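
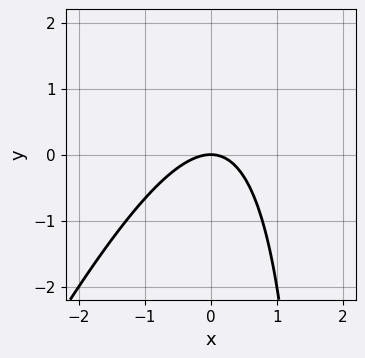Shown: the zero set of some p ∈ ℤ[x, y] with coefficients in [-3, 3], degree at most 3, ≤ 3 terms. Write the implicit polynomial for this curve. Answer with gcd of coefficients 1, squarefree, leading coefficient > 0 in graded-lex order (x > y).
2*x^2 - x*y + 2*y

First, deg p = 2.
Next, reading off the gridlines: it crosses the x-axis at the gridline x = 0; it meets the y-axis at y = 0 (among the integer gridlines).
Finally, solving for integer coefficients yields p as stated.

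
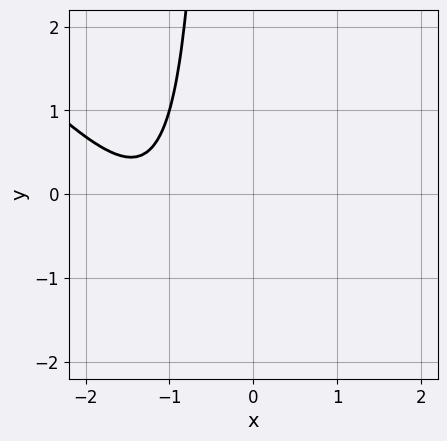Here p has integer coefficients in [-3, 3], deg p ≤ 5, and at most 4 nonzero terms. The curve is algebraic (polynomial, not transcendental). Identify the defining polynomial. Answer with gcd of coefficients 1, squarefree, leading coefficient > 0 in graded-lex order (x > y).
2*x^4 + 2*x^3*y + 3*x^3 + 3

1. Degree: a generic line meets the curve in up to 4 points, so deg p = 4.
2. From the axis intercepts and sections: the curve avoids every integer x-axis point in the box; it misses every integer gridline on the y-axis.
3. Matching integer coefficients to the picture gives p.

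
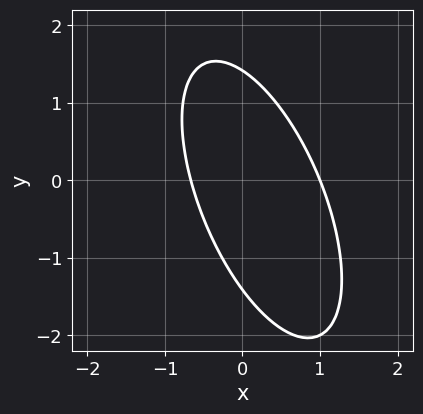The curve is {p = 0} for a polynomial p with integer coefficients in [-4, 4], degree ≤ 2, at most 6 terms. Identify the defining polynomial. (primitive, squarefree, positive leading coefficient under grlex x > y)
1. deg p = 2. No degree-1 curve has this shape.
2. Observable constraints: one x-axis crossing is at x = 1.
3. The integer polynomial consistent with all of this is the stated p.

3*x^2 + 2*x*y + y^2 - x - 2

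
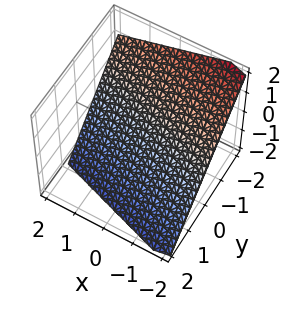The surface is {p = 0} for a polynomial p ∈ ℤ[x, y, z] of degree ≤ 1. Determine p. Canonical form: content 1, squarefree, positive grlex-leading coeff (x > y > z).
(a) The degree is 1 — the surface is flat (a plane).
(b) From the visible intercepts: it meets the x-axis at x = -2 (among the integer gridlines).
(c) These observations pin down the coefficients.

x + 3*y + 3*z + 2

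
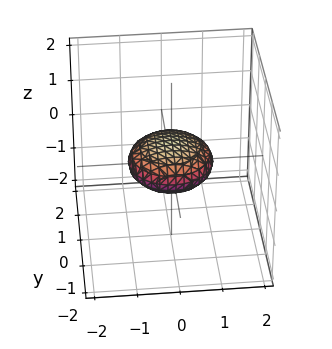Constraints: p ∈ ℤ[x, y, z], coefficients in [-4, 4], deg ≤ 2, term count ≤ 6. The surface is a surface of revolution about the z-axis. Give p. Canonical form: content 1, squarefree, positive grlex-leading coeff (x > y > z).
(a) deg p = 2.
(b) Symmetry: the surface is invariant under rotation about z: p = q(x² + y², z).
(c) Observable constraints: a circular section at z = 0 has radius exactly 1; the y-axis gridline crossings are at y ∈ {-1, 1}; among the integer gridlines, it crosses the x-axis at x ∈ {-1, 1}.
(d) Assembling these constraints gives the stated polynomial.

x^2 + y^2 + 3*z^2 - 1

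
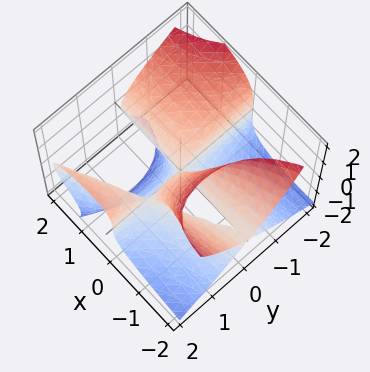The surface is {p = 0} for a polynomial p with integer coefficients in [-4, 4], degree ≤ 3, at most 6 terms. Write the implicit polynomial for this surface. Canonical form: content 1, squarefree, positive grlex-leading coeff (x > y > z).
First, degree: no degree-2 surface has this shape, so deg p = 3.
Then, from the visible intercepts: one z-axis crossing is at z = 0; the visible y-axis segment lies entirely on the surface; every point of the x-axis in the box is on the surface.
Finally, assembling these constraints gives the stated polynomial.

x^2*y - 2*x*y^2 + 2*x*z^2 + z^3 + 2*x*y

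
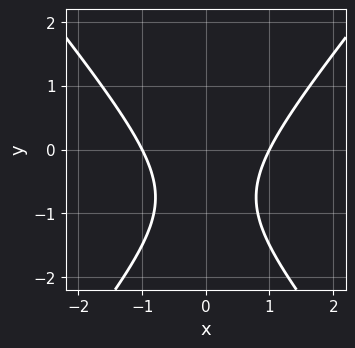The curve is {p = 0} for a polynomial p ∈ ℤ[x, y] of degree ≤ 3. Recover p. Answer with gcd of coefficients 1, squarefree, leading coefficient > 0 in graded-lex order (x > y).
(a) Degree: a generic line meets the curve in up to 2 points, so deg p = 2.
(b) Symmetries: it's symmetric under x → −x, forcing even powers of x.
(c) Reading off the gridlines: no y-intercept at any integer in the box; the x-axis gridline crossings are at x ∈ {-1, 1}.
(d) Fitting integer coefficients to these (and the overall shape) gives p.

3*x^2 - 2*y^2 - 3*y - 3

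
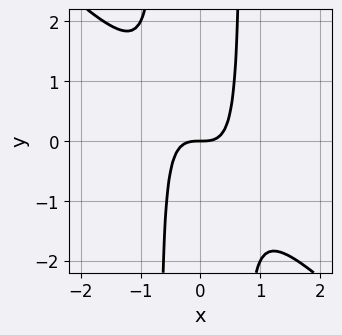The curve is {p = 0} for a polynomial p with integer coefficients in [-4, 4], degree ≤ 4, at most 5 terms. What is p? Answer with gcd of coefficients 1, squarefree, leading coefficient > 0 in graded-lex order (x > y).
First, degree: no degree-2 curve has this shape, so deg p = 3.
Next, checking where it meets the axes: it crosses the y-axis at the gridline y = 0; one x-axis crossing is at x = 0.
Finally, the integer polynomial consistent with all of this is the stated p.

2*x^3 + 2*x^2*y - y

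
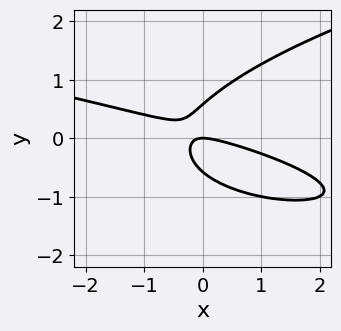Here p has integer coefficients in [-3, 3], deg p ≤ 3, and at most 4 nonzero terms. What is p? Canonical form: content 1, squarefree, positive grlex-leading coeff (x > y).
3*y^3 - x^2 - 3*x*y - y

First, deg p = 3. The shape is more complex than any degree-2 curve.
Next, against the integer gridlines: one y-axis crossing is at y = 0; one x-axis crossing is at x = 0.
Finally, these observations pin down the coefficients.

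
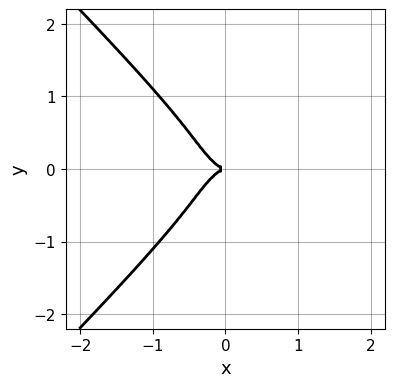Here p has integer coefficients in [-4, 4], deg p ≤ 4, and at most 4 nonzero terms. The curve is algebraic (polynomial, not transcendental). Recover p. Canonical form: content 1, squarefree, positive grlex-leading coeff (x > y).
3*x^2*y^2 - 3*y^4 - 2*x^3 - y^2

Degree: the shape is more complex than any degree-3 curve, so deg p = 4.
Symmetries: it's symmetric under y → −y, forcing even powers of y.
Checking where it meets the axes: it crosses the x-axis at the gridline x = 0; it crosses the y-axis at the gridline y = 0.
Assembling these constraints gives the stated polynomial.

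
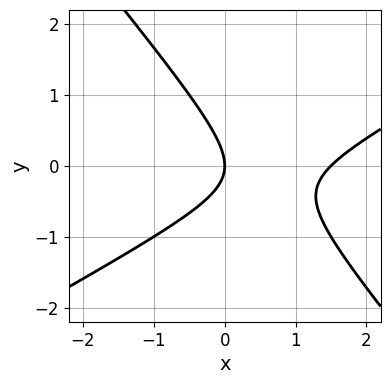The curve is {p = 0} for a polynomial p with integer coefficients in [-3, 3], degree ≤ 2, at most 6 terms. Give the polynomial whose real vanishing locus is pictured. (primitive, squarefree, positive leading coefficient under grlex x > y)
2*x^2 - 2*x*y - 3*y^2 - 3*x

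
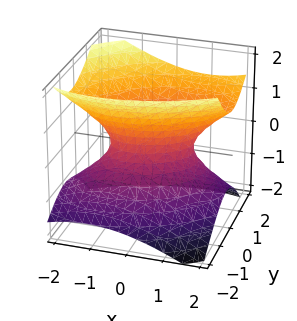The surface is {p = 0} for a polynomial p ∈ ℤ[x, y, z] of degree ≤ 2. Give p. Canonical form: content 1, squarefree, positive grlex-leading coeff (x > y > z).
x^2 - x*y + 2*y^2 - y*z - 2*z^2 - 1

First, deg p = 2. No degree-1 surface has this shape.
Next, observable constraints: no z-intercept at any integer in the box; the x-axis gridline crossings are at x ∈ {-1, 1}.
Finally, assembling these constraints gives the stated polynomial.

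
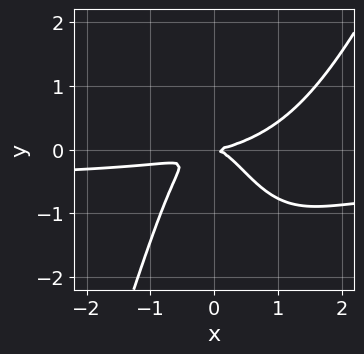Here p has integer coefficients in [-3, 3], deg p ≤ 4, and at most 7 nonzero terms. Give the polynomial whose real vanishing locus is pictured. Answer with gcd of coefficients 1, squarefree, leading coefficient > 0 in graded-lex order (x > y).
The degree is 4 — the shape is more complex than any degree-3 curve.
Checking where it meets the axes: one x-axis crossing is at x = 0; it crosses the y-axis at the gridline y = 0.
Matching integer coefficients to the picture gives p.

2*x^3*y - x^2*y^2 + x^3 - 3*x^2*y - 2*y^2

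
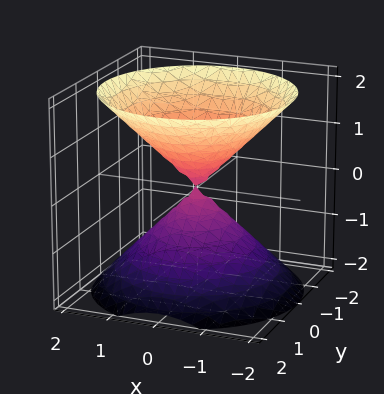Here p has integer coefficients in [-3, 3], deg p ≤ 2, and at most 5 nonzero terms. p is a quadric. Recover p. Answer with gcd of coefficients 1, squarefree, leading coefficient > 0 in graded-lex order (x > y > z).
x^2 + y^2 - z^2

First, there are 2 components. Treating them together as one polynomial.
Next, degree: two nappes meeting at a single point; a quadric, so deg p = 2.
Then, symmetries: the z ↦ −z reflection is a symmetry, so z appears only in even powers; the surface is invariant under rotation about z: p = q(x² + y², z).
Then, observable constraints: a circular section at z = 1 has radius exactly 1; one z-axis crossing is at z = 0; it crosses the x-axis at the gridline x = 0; one y-axis crossing is at y = 0.
Finally, together with the visible shape, these determine p as stated.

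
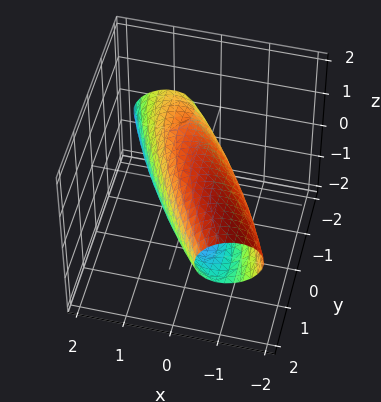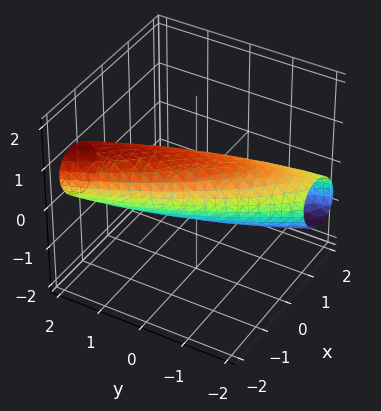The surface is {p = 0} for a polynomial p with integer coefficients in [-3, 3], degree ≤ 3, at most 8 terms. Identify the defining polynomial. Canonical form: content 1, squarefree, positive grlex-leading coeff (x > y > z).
Degree: no degree-1 surface has this shape, so deg p = 2.
The integer polynomial consistent with all of this is the stated p.

3*x^2 + 3*x*y + 2*x*z + y^2 + 3*z^2 - 2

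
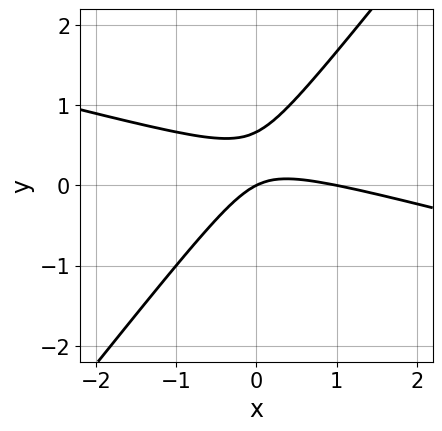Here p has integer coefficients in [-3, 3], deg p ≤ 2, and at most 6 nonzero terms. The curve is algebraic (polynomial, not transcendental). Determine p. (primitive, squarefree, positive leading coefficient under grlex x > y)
First, the degree is 2 — the shape is more complex than any degree-1 curve.
Next, reading off the gridlines: it crosses the y-axis at the gridline y = 0; the x-axis gridline crossings are at x ∈ {0, 1}.
Finally, these observations pin down the coefficients.

x^2 + 3*x*y - 3*y^2 - x + 2*y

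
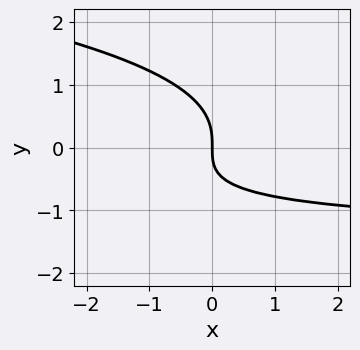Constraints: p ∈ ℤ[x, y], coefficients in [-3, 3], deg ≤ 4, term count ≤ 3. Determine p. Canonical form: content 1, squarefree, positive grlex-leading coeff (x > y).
3*y^3 + 2*x*y + 3*x

Degree: no degree-2 curve has this shape, so deg p = 3.
Reading off the gridlines: it crosses the x-axis at the gridline x = 0; it crosses the y-axis at the gridline y = 0.
The integer polynomial consistent with all of this is the stated p.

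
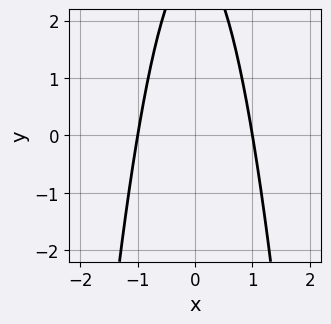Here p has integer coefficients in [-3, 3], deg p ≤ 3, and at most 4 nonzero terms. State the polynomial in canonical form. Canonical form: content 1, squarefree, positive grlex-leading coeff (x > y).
Degree: a generic line meets the curve in up to 2 points, so deg p = 2.
Symmetries: it's symmetric under x → −x, forcing even powers of x.
Checking where it meets the axes: among the integer gridlines, it crosses the x-axis at x ∈ {-1, 1}; the curve avoids every integer y-axis point in the box.
Together with the visible shape, these determine p as stated.

3*x^2 + y - 3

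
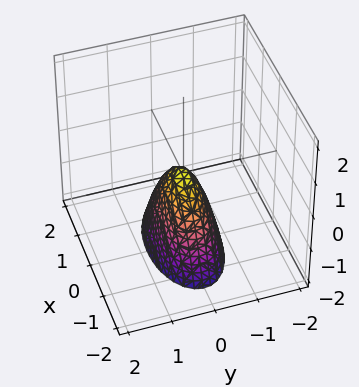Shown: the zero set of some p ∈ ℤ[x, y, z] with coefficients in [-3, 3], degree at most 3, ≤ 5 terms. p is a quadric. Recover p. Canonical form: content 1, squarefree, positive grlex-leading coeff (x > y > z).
x^2 + 3*y^2 + z

deg p = 2. A single bowl opening along one axis; a quadric.
Symmetries: the x ↦ −x reflection is a symmetry, so x appears only in even powers; the y ↦ −y reflection is a symmetry, so y appears only in even powers.
Observable constraints: it crosses the z-axis at the gridline z = 0; it meets the y-axis at y = 0 (among the integer gridlines); it crosses the x-axis at the gridline x = 0.
Fitting integer coefficients to these (and the overall shape) gives p.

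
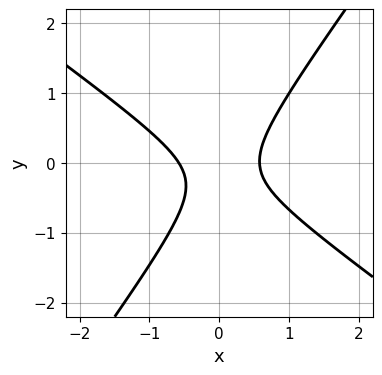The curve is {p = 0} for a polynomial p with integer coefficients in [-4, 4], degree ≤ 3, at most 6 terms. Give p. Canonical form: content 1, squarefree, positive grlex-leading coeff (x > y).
3*x^2 + 2*x*y - 3*y^2 - y - 1

Degree: a generic line meets the curve in up to 2 points, so deg p = 2.
From the axis intercepts and sections: the curve avoids every integer y-axis point in the box.
Matching integer coefficients to the picture gives p.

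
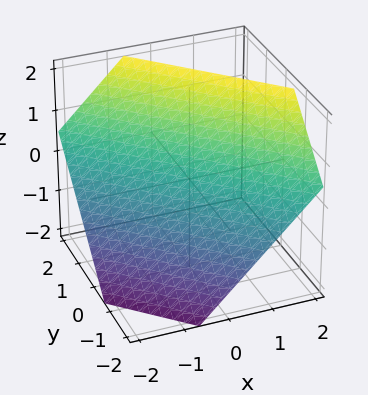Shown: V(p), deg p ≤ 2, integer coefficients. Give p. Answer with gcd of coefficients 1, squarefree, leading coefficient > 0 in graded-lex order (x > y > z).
3*x + 3*y - 3*z + 2

The degree is 1 — the surface is flat (a plane).
Solving for integer coefficients yields p as stated.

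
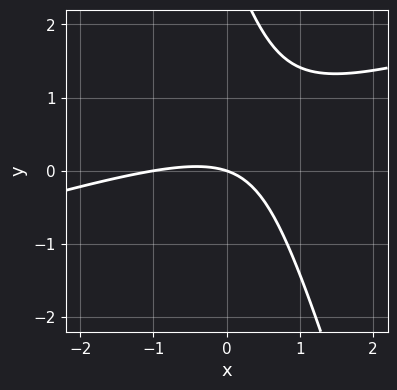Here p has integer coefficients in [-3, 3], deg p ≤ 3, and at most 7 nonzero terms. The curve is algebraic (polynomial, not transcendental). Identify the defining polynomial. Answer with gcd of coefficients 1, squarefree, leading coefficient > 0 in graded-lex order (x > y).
(a) Degree: a generic line meets the curve in up to 2 points, so deg p = 2.
(b) Reading off the gridlines: it meets the y-axis at y = 0 (among the integer gridlines); the x-axis gridline crossings are at x ∈ {-1, 0}.
(c) Together with the visible shape, these determine p as stated.

x^2 - 3*x*y - y^2 + x + 3*y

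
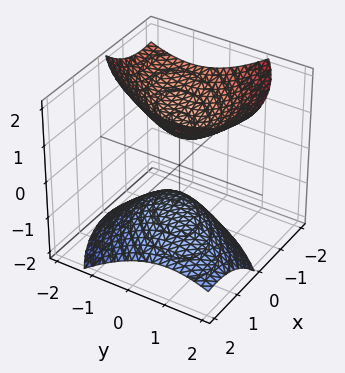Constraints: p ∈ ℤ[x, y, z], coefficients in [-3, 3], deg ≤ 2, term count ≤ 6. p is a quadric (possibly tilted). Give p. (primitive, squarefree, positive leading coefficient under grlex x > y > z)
3*x^2 - 3*x*y + 3*x*z + 3*y^2 - 3*z^2 + 2

There are 2 components. They look like related sheets of one shape, so recover p as a whole.
deg p = 2. A generic line meets the surface in up to 2 points.
Reading off the gridlines: it misses every integer gridline on the y-axis; no x-intercept at any integer in the box.
Together with the visible shape, these determine p as stated.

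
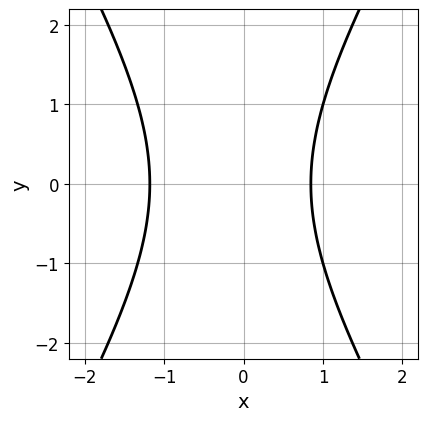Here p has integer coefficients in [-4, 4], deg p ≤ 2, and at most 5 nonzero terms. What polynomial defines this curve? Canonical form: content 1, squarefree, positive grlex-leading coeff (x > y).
3*x^2 - y^2 + x - 3

1. The degree is 2 — no degree-1 curve has this shape.
2. Symmetries: mirror symmetry y ↦ −y ⇒ only even powers of y.
3. Reading off the gridlines: the curve avoids every integer y-axis point in the box.
4. These observations pin down the coefficients.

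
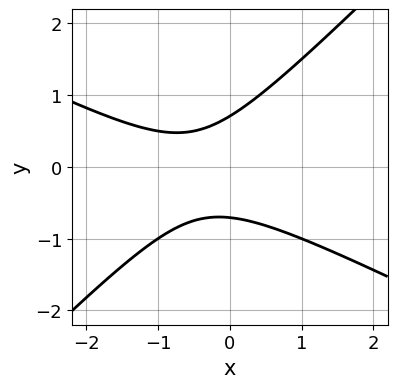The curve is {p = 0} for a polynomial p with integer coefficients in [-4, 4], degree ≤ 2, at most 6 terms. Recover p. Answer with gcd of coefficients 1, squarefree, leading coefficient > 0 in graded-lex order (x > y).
(a) The degree is 2 — a generic line meets the curve in up to 2 points.
(b) From the visible intercepts: it misses every integer gridline on the x-axis.
(c) Matching integer coefficients to the picture gives p.

x^2 + x*y - 2*y^2 + x + 1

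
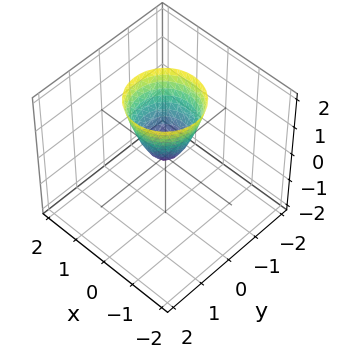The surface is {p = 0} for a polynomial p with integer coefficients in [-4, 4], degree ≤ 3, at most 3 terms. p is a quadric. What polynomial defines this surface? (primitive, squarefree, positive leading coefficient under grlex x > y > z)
2*x^2 + 2*y^2 - z

1. deg p = 2. A paraboloid; a quadric.
2. Symmetry: the z-axis is an axis of rotation, so x and y enter only as x² + y².
3. Checking where it meets the axes: a circular section at z = 1 has radius between 0 and 1; it crosses the z-axis at the gridline z = 0; one y-axis crossing is at y = 0.
4. Fitting integer coefficients to these (and the overall shape) gives p.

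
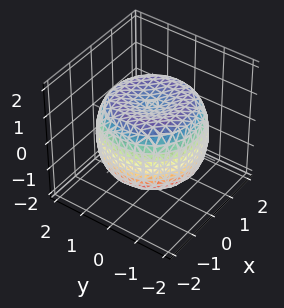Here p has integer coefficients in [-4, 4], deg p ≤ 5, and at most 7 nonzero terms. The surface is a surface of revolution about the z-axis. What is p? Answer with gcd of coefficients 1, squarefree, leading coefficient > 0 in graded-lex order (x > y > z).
deg p = 4.
Symmetries: the surface is invariant under rotation about z: p = q(x² + y², z).
Reading off the gridlines: among the integer gridlines, it crosses the z-axis at z ∈ {-1, 1}; a circular section at z = 1 has radius between 1 and 2.
Fitting integer coefficients to these (and the overall shape) gives p.

x^4 + 2*x^2*y^2 + y^4 - 2*x^2 - 2*y^2 + 2*z^2 - 2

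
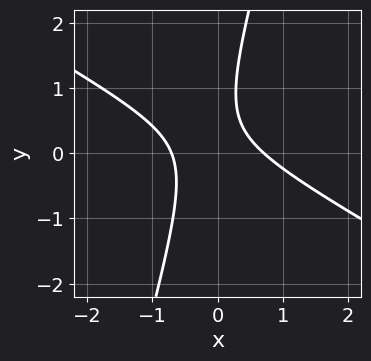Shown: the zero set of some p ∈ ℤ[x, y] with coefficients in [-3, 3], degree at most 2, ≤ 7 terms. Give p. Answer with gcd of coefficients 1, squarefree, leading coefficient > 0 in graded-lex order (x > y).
2*x^2 + 3*x*y - y^2 + y - 1

(a) deg p = 2. The shape is more complex than any degree-1 curve.
(b) Reading off the gridlines: it misses every integer gridline on the y-axis.
(c) Fitting integer coefficients to these (and the overall shape) gives p.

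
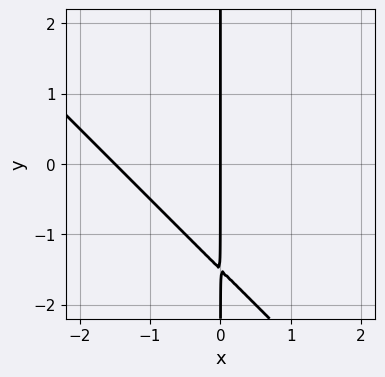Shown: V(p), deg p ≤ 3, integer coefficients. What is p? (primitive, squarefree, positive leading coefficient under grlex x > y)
2*x^2 + 2*x*y + 3*x

Degree: the shape is more complex than any degree-1 curve, so deg p = 2.
From the visible intercepts: it meets the x-axis at x = 0 (among the integer gridlines); the visible y-axis segment lies entirely on the curve.
Fitting integer coefficients to these (and the overall shape) gives p.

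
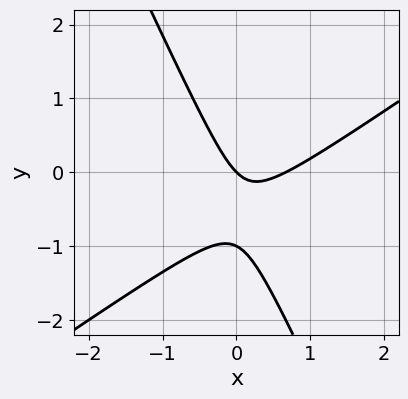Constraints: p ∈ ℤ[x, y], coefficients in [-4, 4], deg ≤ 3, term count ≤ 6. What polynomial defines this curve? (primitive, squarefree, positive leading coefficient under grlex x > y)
3*x^2 - 3*x*y - 2*y^2 - 2*x - 2*y

1. The degree is 2 — no degree-1 curve has this shape.
2. Reading off the gridlines: among the integer gridlines, it crosses the y-axis at y ∈ {-1, 0}; it crosses the x-axis at the gridline x = 0.
3. Fitting integer coefficients to these (and the overall shape) gives p.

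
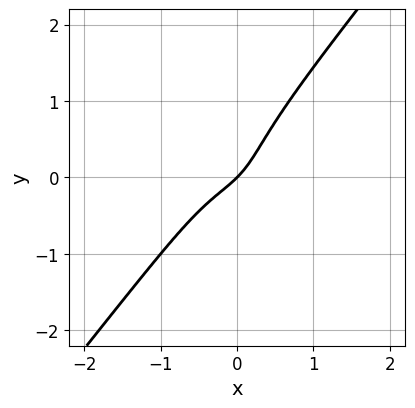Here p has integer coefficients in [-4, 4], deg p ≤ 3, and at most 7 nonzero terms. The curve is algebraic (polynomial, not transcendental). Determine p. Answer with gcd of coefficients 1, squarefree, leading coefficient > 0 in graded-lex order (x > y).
(a) The degree is 3 — no degree-2 curve has this shape.
(b) From the visible intercepts: it meets the y-axis at y = 0 (among the integer gridlines); one x-axis crossing is at x = 0.
(c) The integer polynomial consistent with all of this is the stated p.

2*x^3 - y^3 + x*y + x - y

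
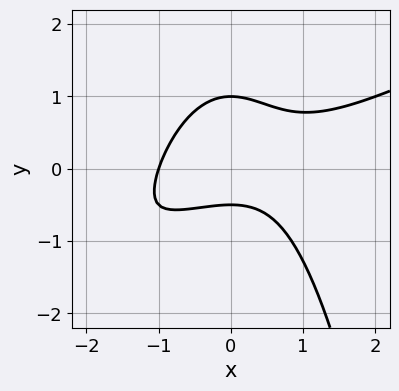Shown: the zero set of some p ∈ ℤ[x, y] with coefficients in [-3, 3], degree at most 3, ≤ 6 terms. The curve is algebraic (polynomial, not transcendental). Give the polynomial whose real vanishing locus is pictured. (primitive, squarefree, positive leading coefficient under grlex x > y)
x^3 - 2*x^2*y - 2*y^2 + y + 1

1. Degree: no degree-2 curve has this shape, so deg p = 3.
2. Observable constraints: it crosses the x-axis at the gridline x = -1; it meets the y-axis at y = 1 (among the integer gridlines).
3. Fitting integer coefficients to these (and the overall shape) gives p.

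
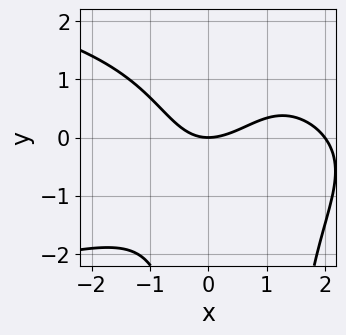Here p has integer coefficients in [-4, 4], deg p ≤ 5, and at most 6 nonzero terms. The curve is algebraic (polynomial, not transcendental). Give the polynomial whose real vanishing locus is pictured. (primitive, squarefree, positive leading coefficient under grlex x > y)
x^2*y^2 + x^3 - x*y^2 - 2*x^2 + 3*y

1. The degree is 4 — no degree-3 curve has this shape.
2. From the axis intercepts and sections: it crosses the y-axis at the gridline y = 0; among the integer gridlines, it crosses the x-axis at x ∈ {0, 2}.
3. Together with the visible shape, these determine p as stated.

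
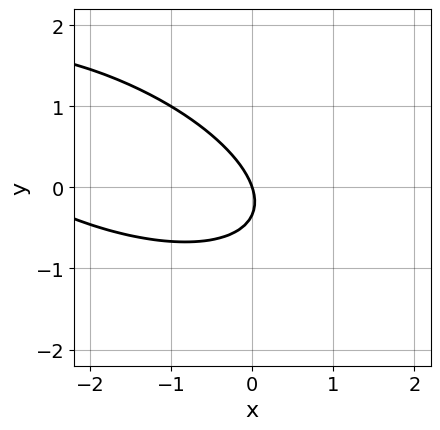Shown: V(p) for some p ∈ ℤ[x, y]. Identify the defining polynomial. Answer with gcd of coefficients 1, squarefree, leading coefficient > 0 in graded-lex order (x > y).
x^2 + 2*x*y + 3*y^2 + 3*x + y

Degree: a generic line meets the curve in up to 2 points, so deg p = 2.
Observable constraints: it meets the x-axis at x = 0 (among the integer gridlines); it crosses the y-axis at the gridline y = 0.
Together with the visible shape, these determine p as stated.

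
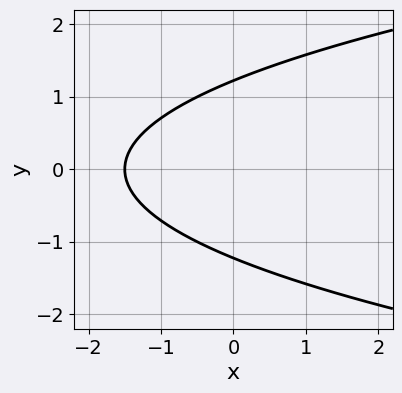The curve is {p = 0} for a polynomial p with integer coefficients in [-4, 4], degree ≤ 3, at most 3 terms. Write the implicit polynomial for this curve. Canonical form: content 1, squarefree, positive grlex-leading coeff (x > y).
2*y^2 - 2*x - 3

(a) The degree is 2 — a generic line meets the curve in up to 2 points.
(b) Symmetries: mirror symmetry y ↦ −y ⇒ only even powers of y.
(c) The integer polynomial consistent with all of this is the stated p.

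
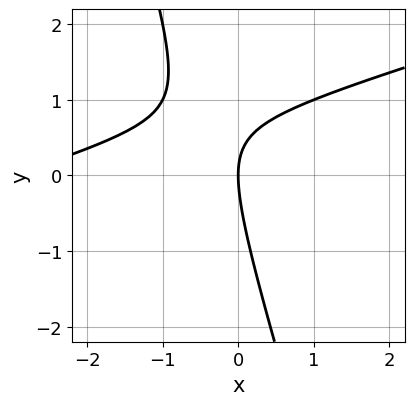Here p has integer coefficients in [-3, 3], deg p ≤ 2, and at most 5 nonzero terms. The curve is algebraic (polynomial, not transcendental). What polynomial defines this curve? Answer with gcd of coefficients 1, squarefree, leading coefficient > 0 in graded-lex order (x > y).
(a) The degree is 2 — the shape is more complex than any degree-1 curve.
(b) Reading off the gridlines: one x-axis crossing is at x = 0; one y-axis crossing is at y = 0.
(c) These observations pin down the coefficients.

x^2 - 3*x*y - y^2 + 3*x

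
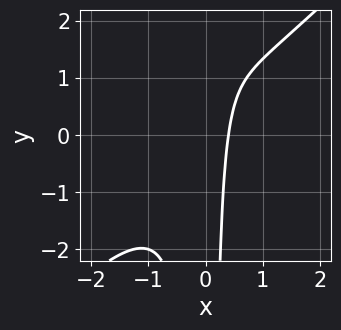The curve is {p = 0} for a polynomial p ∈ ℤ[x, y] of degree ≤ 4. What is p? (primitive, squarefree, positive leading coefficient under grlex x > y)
3*x^3 - 3*x^2*y + 2*x - 1

First, the degree is 3 — a generic line meets the curve in up to 3 points.
Then, against the integer gridlines: the curve avoids every integer y-axis point in the box.
Finally, matching integer coefficients to the picture gives p.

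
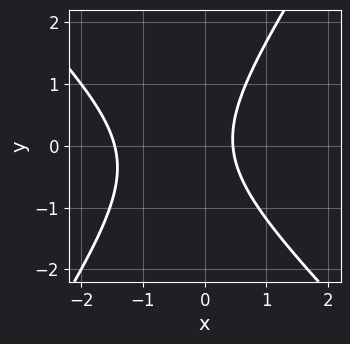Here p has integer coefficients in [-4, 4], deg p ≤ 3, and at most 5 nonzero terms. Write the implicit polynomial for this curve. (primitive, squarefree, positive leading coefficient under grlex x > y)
3*x^2 + x*y - 2*y^2 + 3*x - 2

(a) Degree: the shape is more complex than any degree-1 curve, so deg p = 2.
(b) From the axis intercepts and sections: it misses every integer gridline on the y-axis.
(c) The integer polynomial consistent with all of this is the stated p.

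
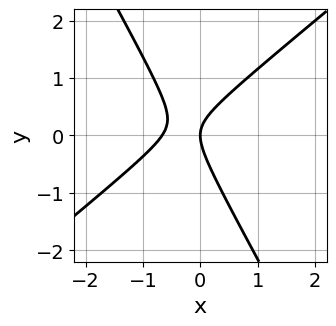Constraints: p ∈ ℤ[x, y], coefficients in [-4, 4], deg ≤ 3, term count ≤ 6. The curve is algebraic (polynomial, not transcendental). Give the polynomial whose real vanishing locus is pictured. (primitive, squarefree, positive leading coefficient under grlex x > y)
3*x^2 - 2*x*y - 2*y^2 + 2*x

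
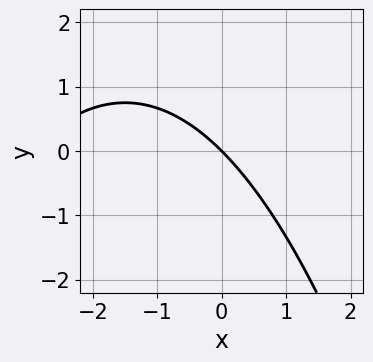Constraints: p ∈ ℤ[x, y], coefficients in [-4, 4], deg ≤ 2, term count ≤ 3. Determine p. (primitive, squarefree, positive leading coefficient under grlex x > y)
x^2 + 3*x + 3*y

(a) The degree is 2 — the shape is more complex than any degree-1 curve.
(b) Checking where it meets the axes: one x-axis crossing is at x = 0; one y-axis crossing is at y = 0.
(c) The integer polynomial consistent with all of this is the stated p.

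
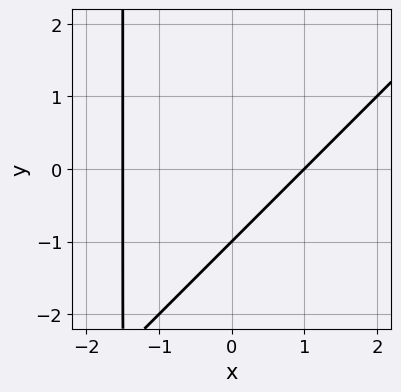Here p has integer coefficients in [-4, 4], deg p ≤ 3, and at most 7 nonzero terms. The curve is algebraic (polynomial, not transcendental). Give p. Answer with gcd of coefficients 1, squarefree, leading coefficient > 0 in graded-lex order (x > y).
2*x^2 - 2*x*y + x - 3*y - 3

(a) deg p = 2.
(b) From the axis intercepts and sections: it meets the x-axis at x = 1 (among the integer gridlines); one y-axis crossing is at y = -1.
(c) Assembling these constraints gives the stated polynomial.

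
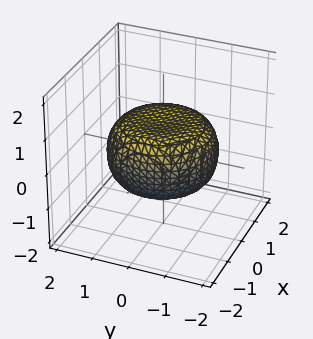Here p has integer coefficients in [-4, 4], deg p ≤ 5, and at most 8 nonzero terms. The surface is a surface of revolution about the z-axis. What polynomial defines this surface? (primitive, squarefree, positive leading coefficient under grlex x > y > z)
x^4 + 2*x^2*y^2 + y^4 - x^2 - y^2 + 3*z^2 - 2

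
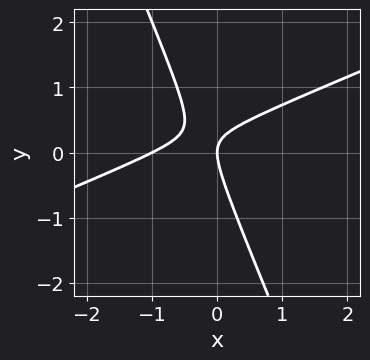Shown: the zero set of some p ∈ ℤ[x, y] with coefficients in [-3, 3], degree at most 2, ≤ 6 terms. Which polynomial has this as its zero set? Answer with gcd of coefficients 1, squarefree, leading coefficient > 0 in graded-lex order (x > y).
(a) Degree: the shape is more complex than any degree-1 curve, so deg p = 2.
(b) From the axis intercepts and sections: among the integer gridlines, it crosses the x-axis at x ∈ {-1, 0}; it crosses the y-axis at the gridline y = 0.
(c) Assembling these constraints gives the stated polynomial.

x^2 - 2*x*y - y^2 + x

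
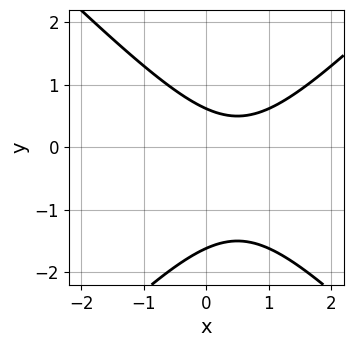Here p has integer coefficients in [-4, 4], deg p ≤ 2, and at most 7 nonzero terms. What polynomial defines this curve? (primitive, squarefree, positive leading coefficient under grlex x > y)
x^2 - y^2 - x - y + 1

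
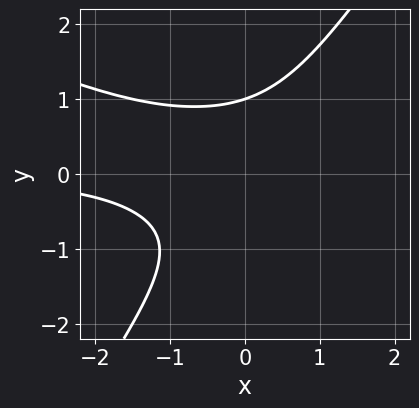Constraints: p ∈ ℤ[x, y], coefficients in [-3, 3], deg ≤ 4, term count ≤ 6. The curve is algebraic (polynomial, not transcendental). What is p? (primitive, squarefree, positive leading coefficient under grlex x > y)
(a) The degree is 3 — the shape is more complex than any degree-2 curve.
(b) From the visible intercepts: one y-axis crossing is at y = 1; the curve avoids every integer x-axis point in the box.
(c) Matching integer coefficients to the picture gives p.

2*x^2*y + 3*x*y^2 - 3*y^3 + 3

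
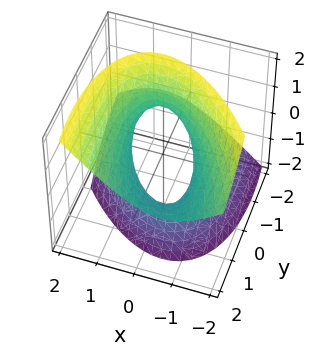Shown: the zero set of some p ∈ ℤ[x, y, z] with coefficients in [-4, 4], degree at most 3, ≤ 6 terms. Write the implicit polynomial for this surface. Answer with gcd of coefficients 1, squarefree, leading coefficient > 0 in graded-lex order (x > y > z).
1. The degree is 2 — no degree-1 surface has this shape.
2. Against the integer gridlines: the surface avoids every integer z-axis point in the box.
3. Matching integer coefficients to the picture gives p.

3*x^2 + 2*x*y + y^2 - 3*y*z - 2*z^2 - 2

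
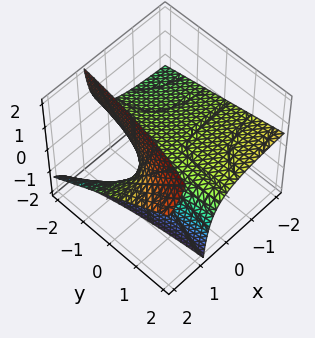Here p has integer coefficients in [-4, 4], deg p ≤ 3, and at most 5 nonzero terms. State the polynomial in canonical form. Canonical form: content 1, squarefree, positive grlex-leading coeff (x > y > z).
(a) Degree: no degree-1 surface has this shape, so deg p = 2.
(b) Observable constraints: it meets the z-axis at z = 0 (among the integer gridlines); every point of the y-axis in the box is on the surface; every point of the x-axis in the box is on the surface.
(c) Solving for integer coefficients yields p as stated.

x*y - 3*x*z + 3*z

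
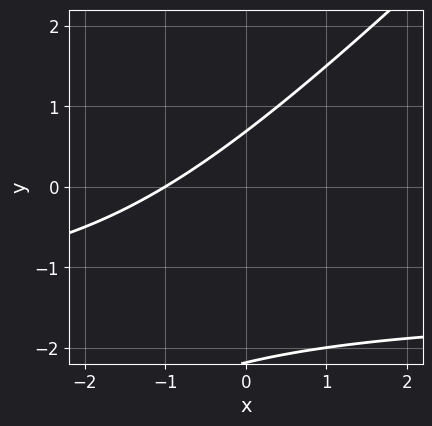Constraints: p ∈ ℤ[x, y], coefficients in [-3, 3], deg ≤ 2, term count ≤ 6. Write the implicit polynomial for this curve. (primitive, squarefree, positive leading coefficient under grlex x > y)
2*x*y - 2*y^2 + 3*x - 3*y + 3

1. deg p = 2.
2. Observable constraints: one x-axis crossing is at x = -1.
3. The integer polynomial consistent with all of this is the stated p.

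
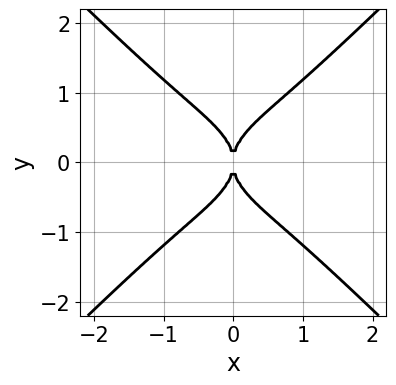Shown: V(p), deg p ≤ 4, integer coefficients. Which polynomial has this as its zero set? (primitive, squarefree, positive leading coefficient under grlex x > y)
First, the degree is 4 — the shape is more complex than any degree-3 curve.
Then, symmetries: mirror symmetry y ↦ −y ⇒ only even powers of y; mirror symmetry x ↦ −x ⇒ only even powers of x.
Then, reading off the gridlines: it meets the y-axis at y = 0 (among the integer gridlines); it crosses the x-axis at the gridline x = 0.
Finally, these observations pin down the coefficients.

x^4 - y^4 + x^2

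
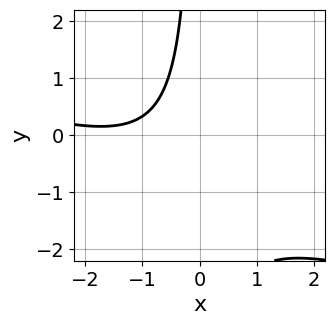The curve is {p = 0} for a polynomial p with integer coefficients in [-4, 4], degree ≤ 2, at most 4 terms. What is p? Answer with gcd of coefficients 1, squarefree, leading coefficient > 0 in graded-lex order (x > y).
First, the degree is 2 — a generic line meets the curve in up to 2 points.
Then, from the axis intercepts and sections: it misses every integer gridline on the y-axis; it misses every integer gridline on the x-axis.
Finally, solving for integer coefficients yields p as stated.

x^2 + 3*x*y + 3*x + 3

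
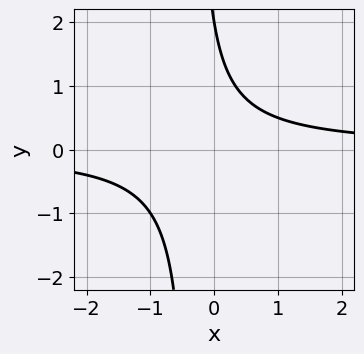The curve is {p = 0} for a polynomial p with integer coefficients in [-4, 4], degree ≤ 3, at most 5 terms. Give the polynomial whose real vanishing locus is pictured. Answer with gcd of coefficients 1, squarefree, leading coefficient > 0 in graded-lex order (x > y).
3*x*y + y - 2

(a) deg p = 2.
(b) Reading off the gridlines: no x-intercept at any integer in the box; it crosses the y-axis at the gridline y = 2.
(c) Putting this together gives p.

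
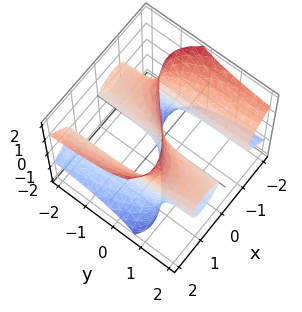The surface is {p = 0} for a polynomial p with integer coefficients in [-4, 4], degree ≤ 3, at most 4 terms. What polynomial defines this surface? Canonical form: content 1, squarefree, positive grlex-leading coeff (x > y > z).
2*x^3 - 2*x*z^2 + 3*y*z^2 - 3*x

Degree: a generic line meets the surface in up to 3 points, so deg p = 3.
Against the integer gridlines: every point of the y-axis in the box is on the surface; the visible z-axis segment lies entirely on the surface; it meets the x-axis at x = 0 (among the integer gridlines).
Solving for integer coefficients yields p as stated.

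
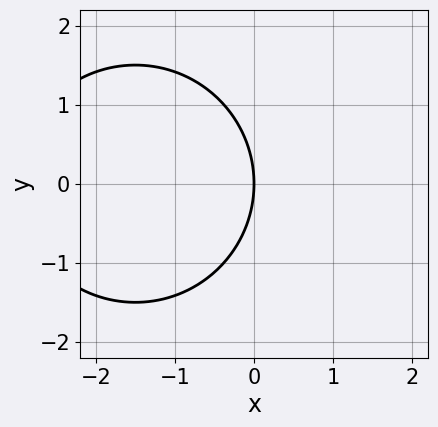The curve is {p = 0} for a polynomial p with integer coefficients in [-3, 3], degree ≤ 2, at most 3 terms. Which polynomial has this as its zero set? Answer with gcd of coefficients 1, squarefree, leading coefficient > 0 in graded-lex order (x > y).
x^2 + y^2 + 3*x

The degree is 2 — a generic line meets the curve in up to 2 points.
Symmetries: it's symmetric under y → −y, forcing even powers of y.
Reading off the gridlines: it crosses the x-axis at the gridline x = 0; one y-axis crossing is at y = 0.
Together with the visible shape, these determine p as stated.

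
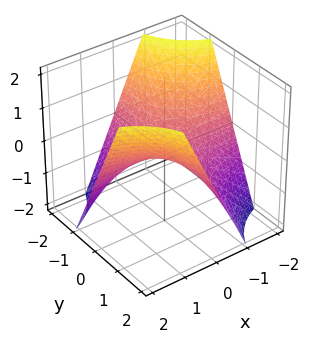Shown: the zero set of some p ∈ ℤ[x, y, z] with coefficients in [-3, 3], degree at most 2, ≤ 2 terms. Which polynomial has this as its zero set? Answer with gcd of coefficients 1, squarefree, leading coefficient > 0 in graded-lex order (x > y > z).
1. The degree is 2 — a saddle surface; a quadric.
2. Against the integer gridlines: it crosses the z-axis at the gridline z = 0; every point of the x-axis in the box is on the surface; every point of the y-axis in the box is on the surface.
3. Together with the visible shape, these determine p as stated.

x*y - z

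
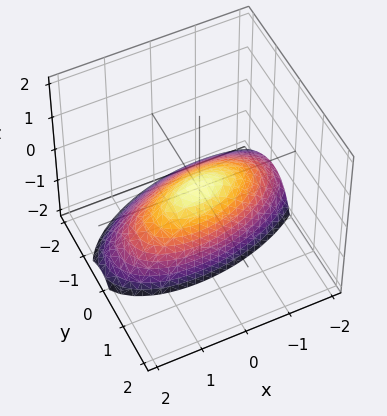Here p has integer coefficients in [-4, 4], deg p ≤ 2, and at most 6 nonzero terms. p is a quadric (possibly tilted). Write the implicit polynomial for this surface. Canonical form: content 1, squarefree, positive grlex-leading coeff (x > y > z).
x^2 - x*y + 3*y^2 - 2*y*z + 2*z

First, the degree is 2 — no degree-1 surface has this shape.
Next, from the axis intercepts and sections: it crosses the z-axis at the gridline z = 0; one y-axis crossing is at y = 0.
Finally, these observations pin down the coefficients.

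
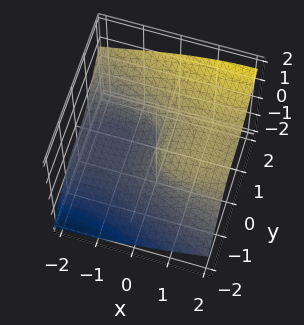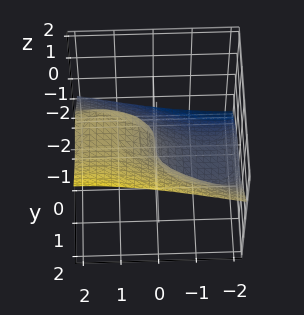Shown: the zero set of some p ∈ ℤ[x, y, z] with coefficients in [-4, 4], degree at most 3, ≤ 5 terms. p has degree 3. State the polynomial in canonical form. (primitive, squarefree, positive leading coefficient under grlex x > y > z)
x^2*z - 2*x*z^2 - y^3 + 3*z^3 - x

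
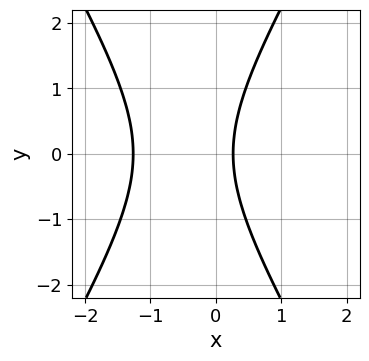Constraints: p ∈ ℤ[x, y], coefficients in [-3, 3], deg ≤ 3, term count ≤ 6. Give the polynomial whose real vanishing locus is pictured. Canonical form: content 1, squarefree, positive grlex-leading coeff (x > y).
First, the degree is 2 — a generic line meets the curve in up to 2 points.
Then, symmetries: mirror symmetry y ↦ −y ⇒ only even powers of y.
Next, checking where it meets the axes: no y-intercept at any integer in the box.
Finally, fitting integer coefficients to these (and the overall shape) gives p.

3*x^2 - y^2 + 3*x - 1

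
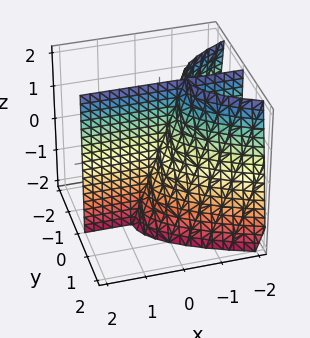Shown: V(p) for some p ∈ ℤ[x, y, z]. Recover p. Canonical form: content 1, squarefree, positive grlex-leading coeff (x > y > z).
The picture has 2 separate pieces. They look like related sheets of one shape, so recover p as a whole.
The degree is 3 — no degree-2 surface has this shape.
From the axis intercepts and sections: one y-axis crossing is at y = 0; every point of the z-axis in the box is on the surface; the visible x-axis segment lies entirely on the surface.
Solving for integer coefficients yields p as stated.

2*y^3 + 3*x*y + y*z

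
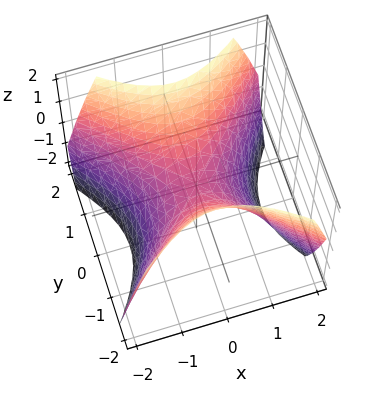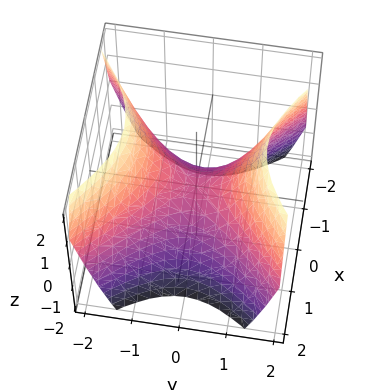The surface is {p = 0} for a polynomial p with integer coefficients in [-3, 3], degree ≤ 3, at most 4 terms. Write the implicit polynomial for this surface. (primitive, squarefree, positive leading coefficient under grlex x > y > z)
x^2 - y^2 + z

1. deg p = 2.
2. Symmetries: it's symmetric under y → −y, forcing even powers of y; mirror symmetry x ↦ −x ⇒ only even powers of x.
3. Against the integer gridlines: it meets the x-axis at x = 0 (among the integer gridlines); it meets the z-axis at z = 0 (among the integer gridlines).
4. Matching integer coefficients to the picture gives p.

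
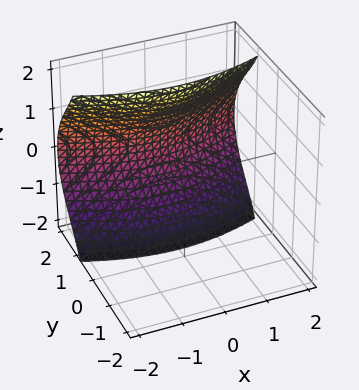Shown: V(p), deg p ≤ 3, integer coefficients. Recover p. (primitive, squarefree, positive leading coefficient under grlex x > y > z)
1. deg p = 3. No degree-2 surface has this shape.
2. Observable constraints: it misses every integer gridline on the x-axis; the surface avoids every integer z-axis point in the box.
3. These observations pin down the coefficients.

y^3 + 2*y*z^2 - x^2 - 3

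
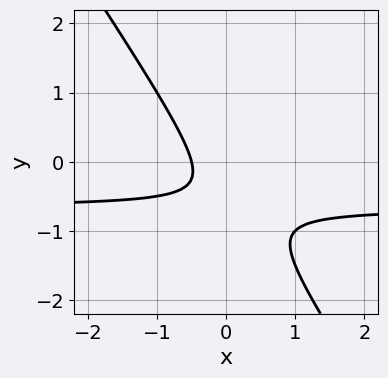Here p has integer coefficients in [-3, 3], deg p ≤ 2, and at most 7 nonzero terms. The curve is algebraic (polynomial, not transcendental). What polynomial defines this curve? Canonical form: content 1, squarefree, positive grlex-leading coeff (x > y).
3*x*y + 2*y^2 + 2*x + 2*y + 1

(a) Degree: the shape is more complex than any degree-1 curve, so deg p = 2.
(b) From the visible intercepts: it misses every integer gridline on the y-axis.
(c) Together with the visible shape, these determine p as stated.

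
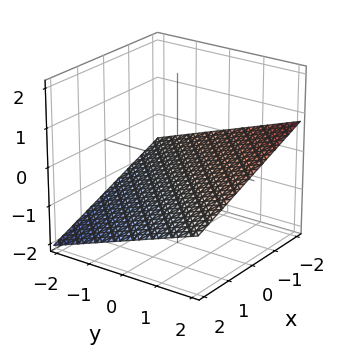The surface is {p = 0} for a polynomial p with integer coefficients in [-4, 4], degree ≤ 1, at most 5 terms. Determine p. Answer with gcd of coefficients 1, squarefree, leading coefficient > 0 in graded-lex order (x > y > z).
x - y + 3*z + 2

deg p = 1.
Checking where it meets the axes: it meets the x-axis at x = -2 (among the integer gridlines); it crosses the y-axis at the gridline y = 2.
Matching integer coefficients to the picture gives p.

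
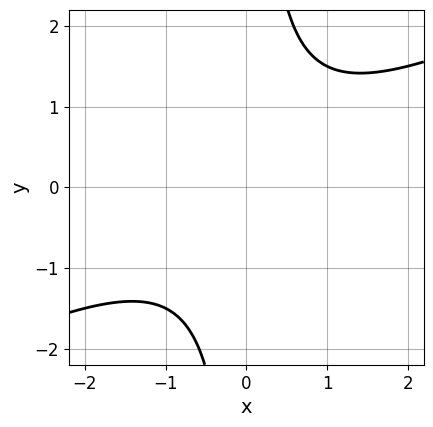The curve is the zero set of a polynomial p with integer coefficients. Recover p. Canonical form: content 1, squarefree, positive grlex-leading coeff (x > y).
First, the degree is 2 — a generic line meets the curve in up to 2 points.
Then, from the visible intercepts: no x-intercept at any integer in the box; no y-intercept at any integer in the box.
Finally, solving for integer coefficients yields p as stated.

x^2 - 2*x*y + 2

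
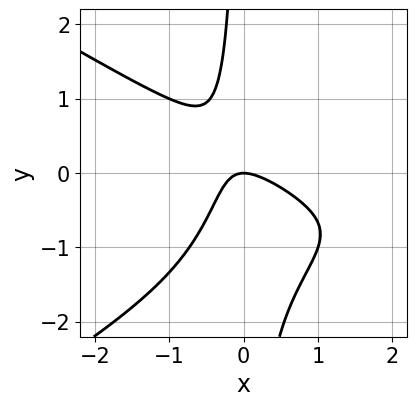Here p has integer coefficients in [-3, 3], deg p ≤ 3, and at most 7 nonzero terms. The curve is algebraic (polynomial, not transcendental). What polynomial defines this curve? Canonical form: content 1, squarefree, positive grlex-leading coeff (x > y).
1. Degree: a generic line meets the curve in up to 3 points, so deg p = 3.
2. Reading off the gridlines: one x-axis crossing is at x = 0; it meets the y-axis at y = 0 (among the integer gridlines).
3. The integer polynomial consistent with all of this is the stated p.

x^3 - 3*x*y^2 - 3*x^2 - 3*x*y - 2*y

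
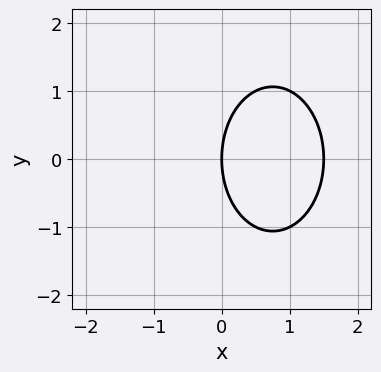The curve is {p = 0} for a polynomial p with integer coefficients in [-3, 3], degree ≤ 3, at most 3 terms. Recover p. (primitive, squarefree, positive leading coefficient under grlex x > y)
2*x^2 + y^2 - 3*x

First, deg p = 2. A generic line meets the curve in up to 2 points.
Then, symmetries: the y ↦ −y reflection is a symmetry, so y appears only in even powers.
Next, reading off the gridlines: it meets the y-axis at y = 0 (among the integer gridlines); one x-axis crossing is at x = 0.
Finally, matching integer coefficients to the picture gives p.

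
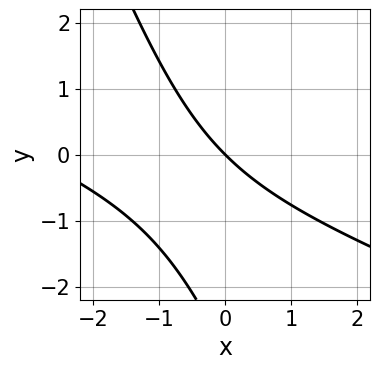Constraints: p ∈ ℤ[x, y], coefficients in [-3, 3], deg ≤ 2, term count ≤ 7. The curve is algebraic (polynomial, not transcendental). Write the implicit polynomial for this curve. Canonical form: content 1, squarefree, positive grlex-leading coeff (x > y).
(a) The degree is 2 — no degree-1 curve has this shape.
(b) Observable constraints: it crosses the y-axis at the gridline y = 0; it meets the x-axis at x = 0 (among the integer gridlines).
(c) Putting this together gives p.

x^2 + 3*x*y + y^2 + 3*x + 3*y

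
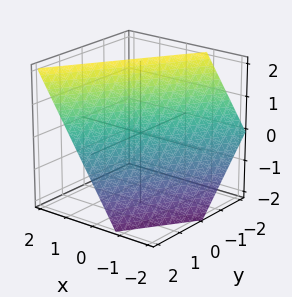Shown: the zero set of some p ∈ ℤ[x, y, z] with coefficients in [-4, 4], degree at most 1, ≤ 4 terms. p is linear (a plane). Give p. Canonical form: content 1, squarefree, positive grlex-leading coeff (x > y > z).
deg p = 1. The surface is flat (a plane).
Reading off the gridlines: one y-axis crossing is at y = 1; it meets the z-axis at z = 1 (among the integer gridlines).
These observations pin down the coefficients.

3*x - 2*y - 2*z + 2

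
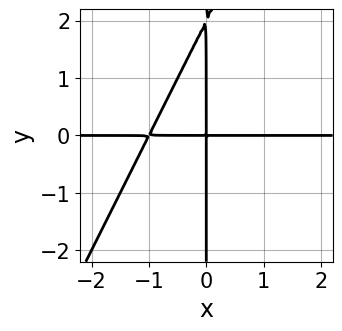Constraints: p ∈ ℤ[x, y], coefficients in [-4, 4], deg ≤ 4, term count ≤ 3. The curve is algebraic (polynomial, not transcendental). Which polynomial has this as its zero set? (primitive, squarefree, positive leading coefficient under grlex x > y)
2*x^2*y - x*y^2 + 2*x*y

(a) The degree is 3 — a generic line meets the curve in up to 3 points.
(b) Reading off the gridlines: every point of the y-axis in the box is on the curve; every point of the x-axis in the box is on the curve.
(c) Matching integer coefficients to the picture gives p.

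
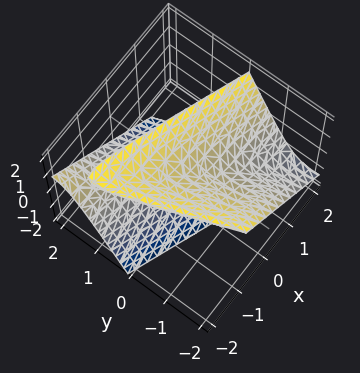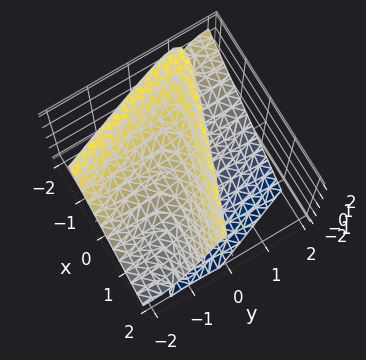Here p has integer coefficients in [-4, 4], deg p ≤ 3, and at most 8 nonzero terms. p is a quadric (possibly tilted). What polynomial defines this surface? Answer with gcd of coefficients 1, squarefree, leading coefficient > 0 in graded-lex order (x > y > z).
x^2 + 3*x*y + y^2 + 2*y*z - z^2 + 1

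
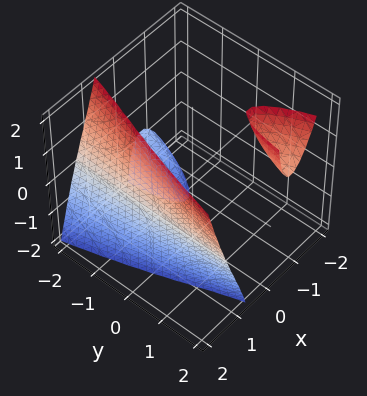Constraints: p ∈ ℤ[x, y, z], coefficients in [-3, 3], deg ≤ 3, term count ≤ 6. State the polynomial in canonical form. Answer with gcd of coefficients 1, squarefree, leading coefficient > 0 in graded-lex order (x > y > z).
2*x^3 - x*y*z - 2*x - 2

I count 3 distinct pieces. Treating them together as one polynomial.
deg p = 3. No degree-2 surface has this shape.
Checking where it meets the axes: the surface avoids every integer y-axis point in the box; the surface avoids every integer z-axis point in the box.
Assembling these constraints gives the stated polynomial.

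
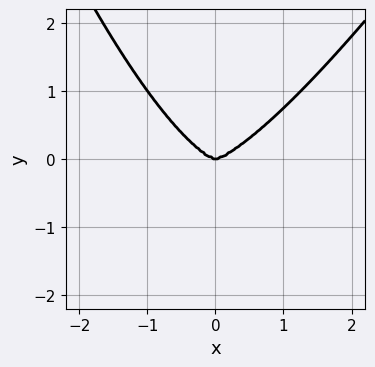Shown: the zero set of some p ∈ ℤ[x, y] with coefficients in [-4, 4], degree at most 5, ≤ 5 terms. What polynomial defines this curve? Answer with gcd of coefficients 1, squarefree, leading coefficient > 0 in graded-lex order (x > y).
1. deg p = 4. A generic line meets the curve in up to 4 points.
2. Checking where it meets the axes: it crosses the y-axis at the gridline y = 0; one x-axis crossing is at x = 0.
3. Fitting integer coefficients to these (and the overall shape) gives p.

2*x^4 - x^3*y - 3*y^3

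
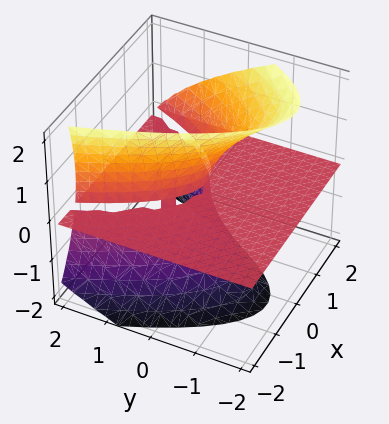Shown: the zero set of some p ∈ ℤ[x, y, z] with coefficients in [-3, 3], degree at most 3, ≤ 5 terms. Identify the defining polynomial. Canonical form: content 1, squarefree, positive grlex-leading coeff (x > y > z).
2*x^2*z - x*z^2 - z^3 - x*z - 3*y*z

The degree is 3 — no degree-2 surface has this shape.
Observable constraints: the visible x-axis segment lies entirely on the surface; it crosses the z-axis at the gridline z = 0.
Matching integer coefficients to the picture gives p. Check: (0, -1, 0) on the y-axis lies on the surface, and p(0, -1, 0) = 0. ✓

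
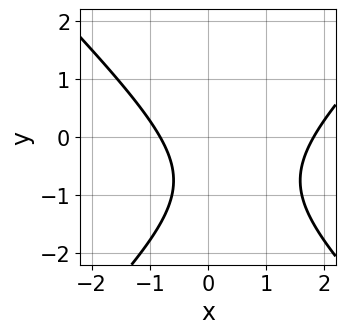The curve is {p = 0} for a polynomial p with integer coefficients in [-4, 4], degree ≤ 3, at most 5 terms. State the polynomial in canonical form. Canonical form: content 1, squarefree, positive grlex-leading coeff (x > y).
2*x^2 - 2*y^2 - 2*x - 3*y - 3

1. The degree is 2 — a generic line meets the curve in up to 2 points.
2. Observable constraints: it misses every integer gridline on the y-axis.
3. Putting this together gives p.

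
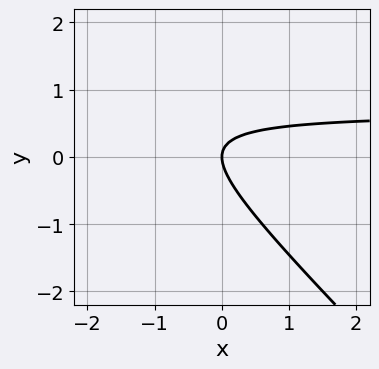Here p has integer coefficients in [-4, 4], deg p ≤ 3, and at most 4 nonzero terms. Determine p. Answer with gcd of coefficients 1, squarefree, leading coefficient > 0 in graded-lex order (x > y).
3*x*y + 3*y^2 - 2*x

1. deg p = 2.
2. From the axis intercepts and sections: it meets the x-axis at x = 0 (among the integer gridlines); one y-axis crossing is at y = 0.
3. Assembling these constraints gives the stated polynomial.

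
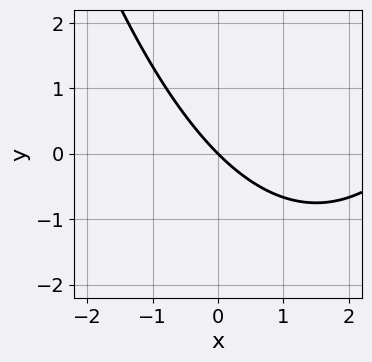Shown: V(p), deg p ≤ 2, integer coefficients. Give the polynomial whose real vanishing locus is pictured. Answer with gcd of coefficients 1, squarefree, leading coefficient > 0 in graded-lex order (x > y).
1. deg p = 2.
2. Checking where it meets the axes: it meets the x-axis at x = 0 (among the integer gridlines); it meets the y-axis at y = 0 (among the integer gridlines).
3. Together with the visible shape, these determine p as stated.

x^2 - 3*x - 3*y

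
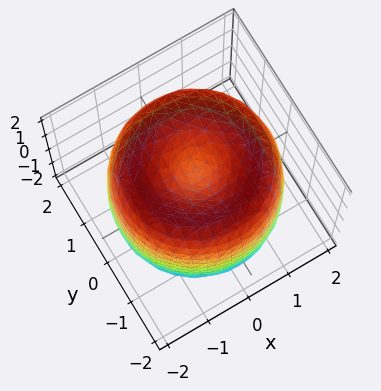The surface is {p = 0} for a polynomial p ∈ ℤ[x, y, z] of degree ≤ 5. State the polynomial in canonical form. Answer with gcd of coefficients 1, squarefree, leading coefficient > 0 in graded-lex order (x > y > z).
x^4 + 2*x^2*y^2 + y^4 - 3*x^2 - 3*y^2 + z^2 - 1

First, the degree is 4 — no degree-3 surface has this shape.
Next, by symmetry, every cross-section ⟂ z is a circle, so x, y appear only via x² + y².
Then, reading off the gridlines: a circular section at z = -1 has radius between 1 and 2; the z-axis gridline crossings are at z ∈ {-1, 1}.
Finally, fitting integer coefficients to these (and the overall shape) gives p.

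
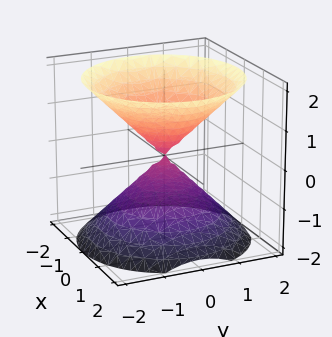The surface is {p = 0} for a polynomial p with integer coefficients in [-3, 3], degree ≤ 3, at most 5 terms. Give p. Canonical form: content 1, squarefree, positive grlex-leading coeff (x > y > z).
x^2 + y^2 - z^2

1. I count 2 distinct pieces. Treating them together as one polynomial.
2. The degree is 2 — two nappes meeting at a single point; a quadric.
3. Symmetries: mirror symmetry z ↦ −z ⇒ only even powers of z; rotational symmetry about the z-axis ⇒ p depends on x, y only through x² + y².
4. Observable constraints: it crosses the x-axis at the gridline x = 0; one z-axis crossing is at z = 0; it meets the y-axis at y = 0 (among the integer gridlines).
5. Fitting integer coefficients to these (and the overall shape) gives p.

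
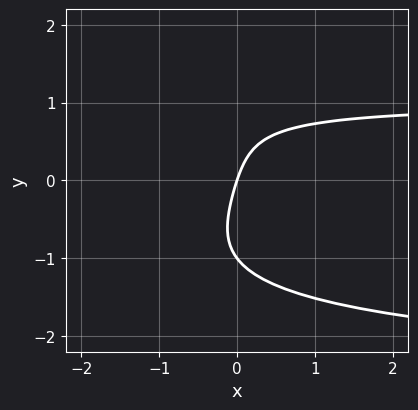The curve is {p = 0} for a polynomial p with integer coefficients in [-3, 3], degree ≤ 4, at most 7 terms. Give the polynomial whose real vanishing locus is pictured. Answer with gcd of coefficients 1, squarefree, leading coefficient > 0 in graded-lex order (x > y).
Degree: the shape is more complex than any degree-3 curve, so deg p = 4.
Observable constraints: among the integer gridlines, it crosses the y-axis at y ∈ {-1, 0}; it crosses the x-axis at the gridline x = 0.
Solving for integer coefficients yields p as stated.

y^4 + x*y^2 + 2*x*y - 3*x + y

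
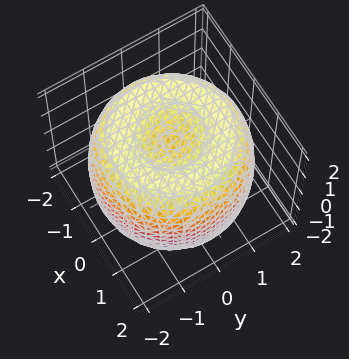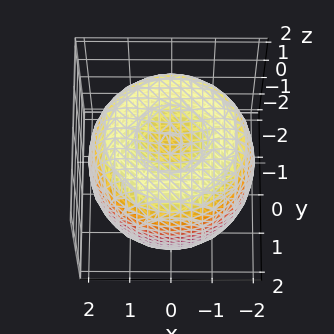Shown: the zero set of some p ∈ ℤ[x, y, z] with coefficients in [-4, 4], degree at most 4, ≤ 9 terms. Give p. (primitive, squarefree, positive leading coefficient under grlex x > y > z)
x^4 + 2*x^2*y^2 + y^4 - 3*x^2 - 3*y^2 + 2*z^2 - 3

First, degree: a generic line meets the surface in up to 4 points, so deg p = 4.
Then, symmetries: rotational symmetry about the z-axis ⇒ p depends on x, y only through x² + y².
Next, observable constraints: a circular section at z = 0 has radius between 1 and 2.
Finally, fitting integer coefficients to these (and the overall shape) gives p.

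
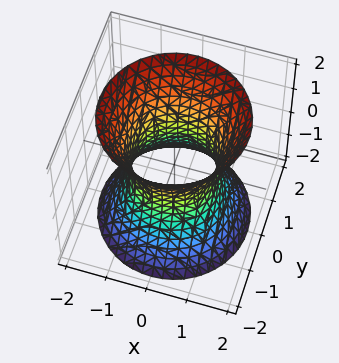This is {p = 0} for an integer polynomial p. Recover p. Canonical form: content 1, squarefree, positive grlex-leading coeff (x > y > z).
2*x^2 + 2*y^2 - z^2 - 2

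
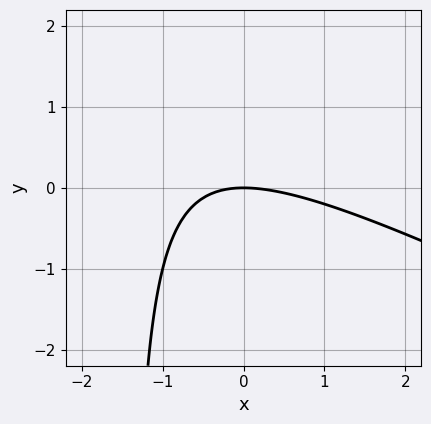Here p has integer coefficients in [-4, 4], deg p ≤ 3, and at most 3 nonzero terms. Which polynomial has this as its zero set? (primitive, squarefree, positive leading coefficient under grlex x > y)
(a) Degree: the shape is more complex than any degree-1 curve, so deg p = 2.
(b) Against the integer gridlines: it crosses the y-axis at the gridline y = 0; it crosses the x-axis at the gridline x = 0.
(c) Fitting integer coefficients to these (and the overall shape) gives p.

x^2 + 2*x*y + 3*y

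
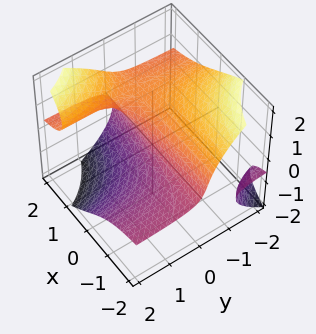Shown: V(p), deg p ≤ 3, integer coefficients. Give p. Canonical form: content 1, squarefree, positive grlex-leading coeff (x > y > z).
3*x*y*z - 2*z^3 + x*z - 3*y

1. There are 2 components. Treating them together as one polynomial.
2. The degree is 3 — a generic line meets the surface in up to 3 points.
3. Against the integer gridlines: every point of the x-axis in the box is on the surface; it crosses the y-axis at the gridline y = 0; it crosses the z-axis at the gridline z = 0.
4. Matching integer coefficients to the picture gives p.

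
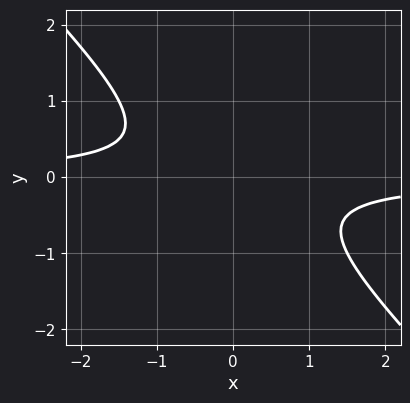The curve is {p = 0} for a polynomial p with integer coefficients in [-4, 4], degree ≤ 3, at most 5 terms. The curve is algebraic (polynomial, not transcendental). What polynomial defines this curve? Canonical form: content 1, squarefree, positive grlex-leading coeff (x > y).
2*x*y + 2*y^2 + 1

(a) deg p = 2. A generic line meets the curve in up to 2 points.
(b) Against the integer gridlines: the curve avoids every integer x-axis point in the box; no y-intercept at any integer in the box.
(c) These observations pin down the coefficients.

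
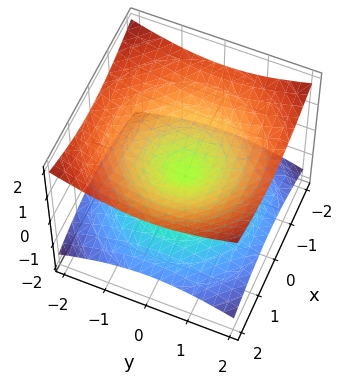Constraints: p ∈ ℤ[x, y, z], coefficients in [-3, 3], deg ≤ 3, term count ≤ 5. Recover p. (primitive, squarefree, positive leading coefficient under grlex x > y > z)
1. The degree is 2 — a double cone through the origin; a quadric.
2. Symmetries: it's symmetric under z → −z, forcing even powers of z; rotational symmetry about the z-axis ⇒ p depends on x, y only through x² + y².
3. Against the integer gridlines: it crosses the z-axis at the gridline z = 0; it crosses the y-axis at the gridline y = 0; a circular section at z = -1 has radius between 1 and 2; one x-axis crossing is at x = 0.
4. Matching integer coefficients to the picture gives p.

x^2 + y^2 - 3*z^2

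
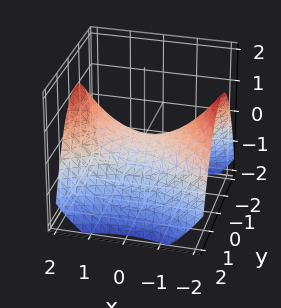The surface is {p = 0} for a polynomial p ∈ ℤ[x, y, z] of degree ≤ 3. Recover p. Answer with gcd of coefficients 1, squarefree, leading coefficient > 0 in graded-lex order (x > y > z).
x^2 - 2*y^2 - 3*z

deg p = 2.
Symmetries: the x ↦ −x reflection is a symmetry, so x appears only in even powers; mirror symmetry y ↦ −y ⇒ only even powers of y.
Against the integer gridlines: it crosses the x-axis at the gridline x = 0; it meets the z-axis at z = 0 (among the integer gridlines); it meets the y-axis at y = 0 (among the integer gridlines).
Putting this together gives p.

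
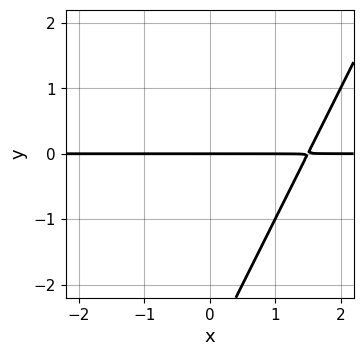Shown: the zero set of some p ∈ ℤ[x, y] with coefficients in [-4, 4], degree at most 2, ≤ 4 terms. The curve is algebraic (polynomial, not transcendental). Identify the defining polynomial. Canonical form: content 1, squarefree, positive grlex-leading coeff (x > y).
1. The degree is 2 — the shape is more complex than any degree-1 curve.
2. Observable constraints: one y-axis crossing is at y = 0; every point of the x-axis in the box is on the curve.
3. Putting this together gives p.

2*x*y - y^2 - 3*y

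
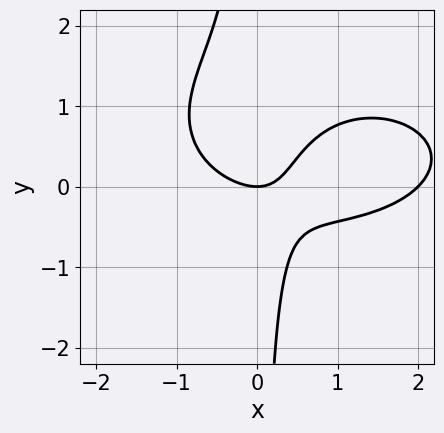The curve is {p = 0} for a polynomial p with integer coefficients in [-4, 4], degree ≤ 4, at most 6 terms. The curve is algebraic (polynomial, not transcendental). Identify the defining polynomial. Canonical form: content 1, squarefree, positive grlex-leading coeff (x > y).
x^3 + 3*x*y^2 - 2*x^2 - 3*x*y + 2*y

First, deg p = 3. The shape is more complex than any degree-2 curve.
Then, from the visible intercepts: one y-axis crossing is at y = 0; among the integer gridlines, it crosses the x-axis at x ∈ {0, 2}.
Finally, these observations pin down the coefficients.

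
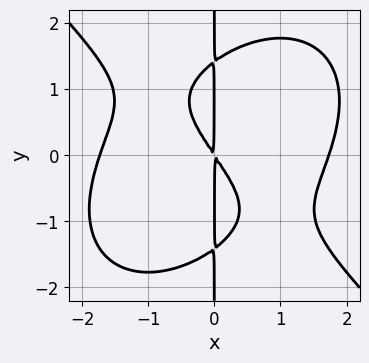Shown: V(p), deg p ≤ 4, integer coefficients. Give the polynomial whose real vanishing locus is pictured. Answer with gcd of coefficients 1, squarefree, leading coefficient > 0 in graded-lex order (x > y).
x^4 + x*y^3 - 3*x^2 - 2*x*y

1. deg p = 4.
2. Checking where it meets the axes: the visible y-axis segment lies entirely on the curve.
3. Fitting integer coefficients to these (and the overall shape) gives p.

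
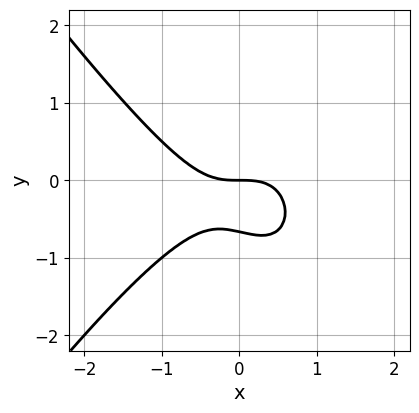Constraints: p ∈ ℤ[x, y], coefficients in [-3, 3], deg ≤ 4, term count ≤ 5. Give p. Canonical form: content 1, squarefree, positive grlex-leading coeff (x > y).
2*x^3 - x*y^2 + 3*y^2 + 2*y

1. deg p = 3.
2. Against the integer gridlines: it meets the y-axis at y = 0 (among the integer gridlines); it meets the x-axis at x = 0 (among the integer gridlines).
3. The integer polynomial consistent with all of this is the stated p.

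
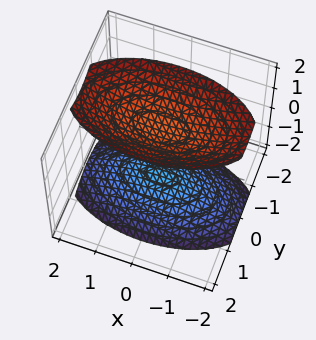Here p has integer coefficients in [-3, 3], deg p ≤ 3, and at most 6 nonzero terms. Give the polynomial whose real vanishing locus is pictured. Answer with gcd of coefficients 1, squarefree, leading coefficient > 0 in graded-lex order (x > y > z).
x^2 + 3*y^2 - 2*z^2 + 3

1. The picture has 2 separate pieces.
2. deg p = 2.
3. Symmetries: the z ↦ −z reflection is a symmetry, so z appears only in even powers; it's symmetric under y → −y, forcing even powers of y; mirror symmetry x ↦ −x ⇒ only even powers of x.
4. From the axis intercepts and sections: it misses every integer gridline on the x-axis; it misses every integer gridline on the y-axis.
5. Fitting integer coefficients to these (and the overall shape) gives p.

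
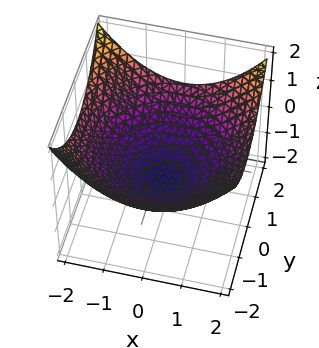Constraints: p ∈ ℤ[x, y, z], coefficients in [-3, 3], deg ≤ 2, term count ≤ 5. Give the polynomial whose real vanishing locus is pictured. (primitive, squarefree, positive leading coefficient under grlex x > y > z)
x^2 + y^2 - 3*z - 3

1. deg p = 2. A generic line meets the surface in up to 2 points.
2. Symmetries: every cross-section ⟂ z is a circle, so x, y appear only via x² + y².
3. From the axis intercepts and sections: it meets the z-axis at z = -1 (among the integer gridlines); a circular section at z = 0 has radius between 1 and 2.
4. These observations pin down the coefficients.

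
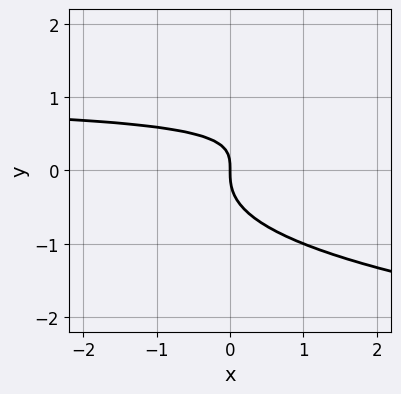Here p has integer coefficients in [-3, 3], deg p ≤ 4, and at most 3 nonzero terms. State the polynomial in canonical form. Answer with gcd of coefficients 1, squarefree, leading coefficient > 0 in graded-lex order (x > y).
2*y^3 - x*y + x

First, deg p = 3.
Then, reading off the gridlines: it meets the y-axis at y = 0 (among the integer gridlines); it meets the x-axis at x = 0 (among the integer gridlines).
Finally, fitting integer coefficients to these (and the overall shape) gives p.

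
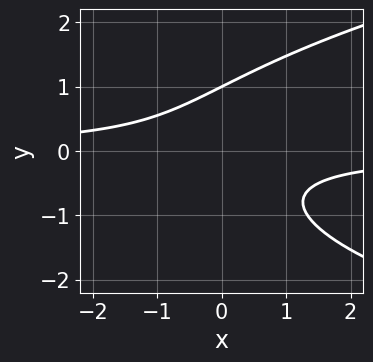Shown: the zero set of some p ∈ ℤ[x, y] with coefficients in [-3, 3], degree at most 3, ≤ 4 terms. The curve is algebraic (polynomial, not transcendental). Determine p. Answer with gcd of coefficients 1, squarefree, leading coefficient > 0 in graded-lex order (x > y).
2*y^3 - 3*x*y - 2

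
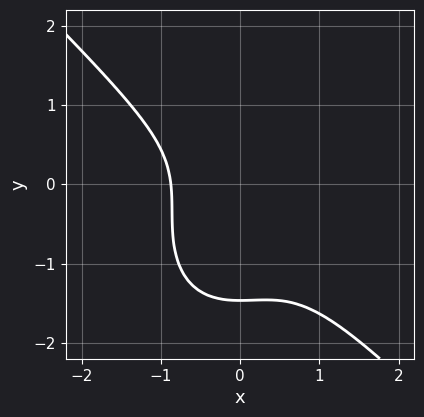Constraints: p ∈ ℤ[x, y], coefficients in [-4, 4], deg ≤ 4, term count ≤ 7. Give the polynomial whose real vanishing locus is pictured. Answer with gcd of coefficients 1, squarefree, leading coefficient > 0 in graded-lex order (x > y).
3*x^3 + x^2*y + 2*y^3 + 2*y^2 + 2

The degree is 3 — no degree-2 curve has this shape.
Solving for integer coefficients yields p as stated.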